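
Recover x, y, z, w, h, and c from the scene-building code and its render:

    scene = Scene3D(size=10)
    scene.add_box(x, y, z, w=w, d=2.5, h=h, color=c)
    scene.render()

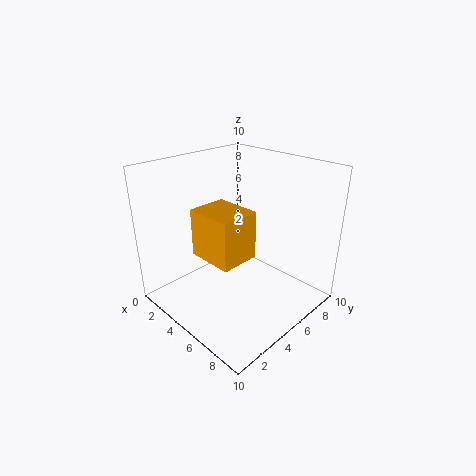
x = 4.5; y = 1.5; z = 5; w = 3; h = 3; c = 'orange'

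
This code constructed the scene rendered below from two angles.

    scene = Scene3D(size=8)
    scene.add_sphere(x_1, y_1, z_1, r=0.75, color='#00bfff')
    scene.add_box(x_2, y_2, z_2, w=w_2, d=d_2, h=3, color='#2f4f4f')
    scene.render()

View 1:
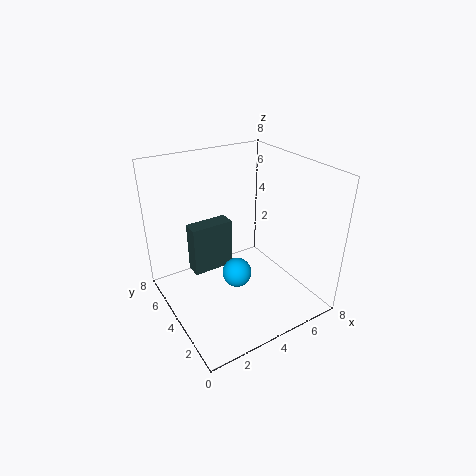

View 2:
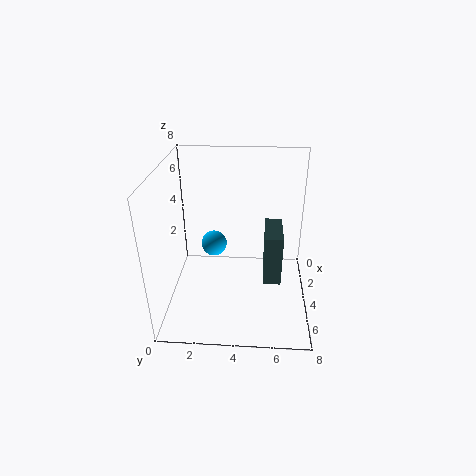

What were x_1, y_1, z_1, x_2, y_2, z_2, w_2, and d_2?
x_1 = 3, y_1 = 2.5, z_1 = 3, x_2 = 2, y_2 = 5.5, z_2 = 1.25, w_2 = 2.5, d_2 = 1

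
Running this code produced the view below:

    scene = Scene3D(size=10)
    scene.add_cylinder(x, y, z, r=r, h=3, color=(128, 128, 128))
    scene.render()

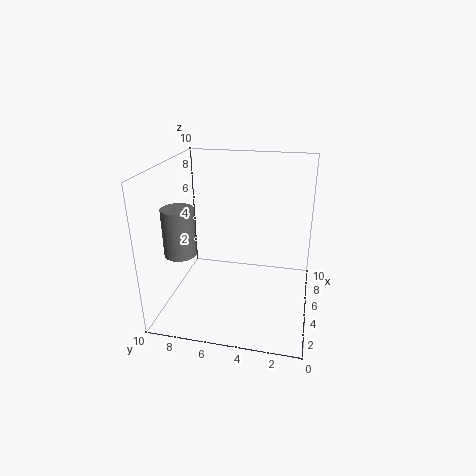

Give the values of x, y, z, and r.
x = 2, y = 8, z = 5, r = 1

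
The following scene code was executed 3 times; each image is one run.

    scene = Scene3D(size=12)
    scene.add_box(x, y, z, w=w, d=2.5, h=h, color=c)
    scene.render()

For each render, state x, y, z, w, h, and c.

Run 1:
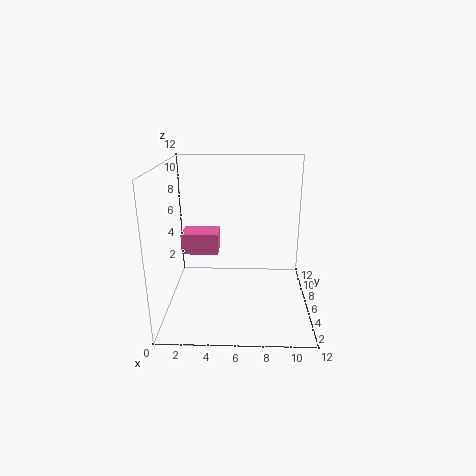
x = 0.5, y = 9, z = 3, w = 3.5, h = 2, c = 'hotpink'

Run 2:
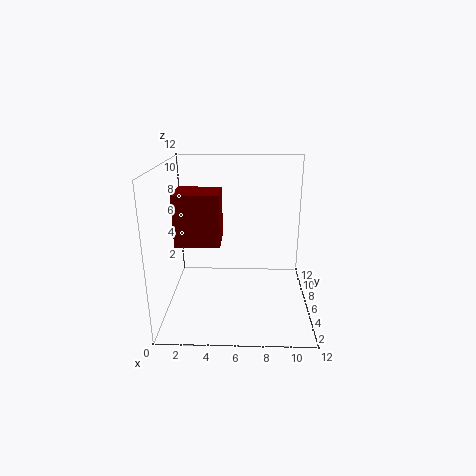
x = 2, y = 0.5, z = 7.5, w = 3, h = 3.5, c = 'maroon'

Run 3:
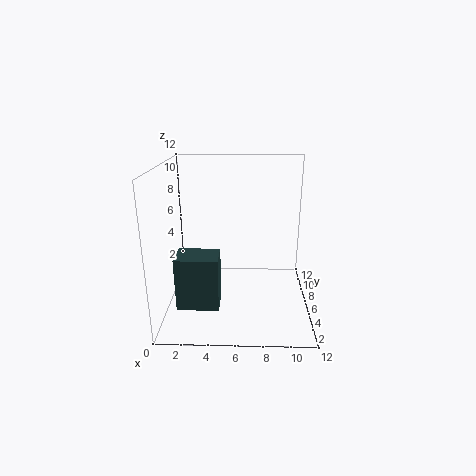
x = 1, y = 3.5, z = 0.5, w = 3.5, h = 4.5, c = 'darkslategray'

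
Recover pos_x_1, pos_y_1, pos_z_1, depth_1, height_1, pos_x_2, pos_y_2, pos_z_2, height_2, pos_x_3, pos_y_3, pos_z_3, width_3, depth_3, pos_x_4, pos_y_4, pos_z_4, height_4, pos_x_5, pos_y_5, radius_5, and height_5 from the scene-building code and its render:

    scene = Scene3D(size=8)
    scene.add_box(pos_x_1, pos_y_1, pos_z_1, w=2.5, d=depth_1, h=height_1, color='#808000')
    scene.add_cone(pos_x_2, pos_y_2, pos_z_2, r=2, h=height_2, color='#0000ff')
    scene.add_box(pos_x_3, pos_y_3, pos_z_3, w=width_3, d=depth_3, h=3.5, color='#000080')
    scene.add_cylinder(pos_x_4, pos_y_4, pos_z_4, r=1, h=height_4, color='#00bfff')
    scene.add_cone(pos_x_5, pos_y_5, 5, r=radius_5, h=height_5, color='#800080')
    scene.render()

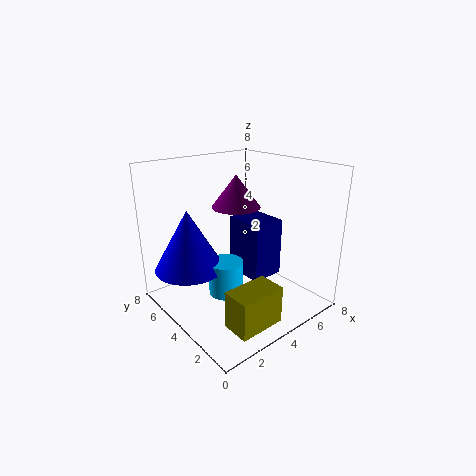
pos_x_1 = 1.5; pos_y_1 = 0.5; pos_z_1 = 0.5; depth_1 = 1.5; height_1 = 2; pos_x_2 = 2; pos_y_2 = 6; pos_z_2 = 2; height_2 = 3.5; pos_x_3 = 5; pos_y_3 = 3.5; pos_z_3 = 1; width_3 = 2; depth_3 = 2.5; pos_x_4 = 3.5; pos_y_4 = 4.5; pos_z_4 = 0.5; height_4 = 2; pos_x_5 = 5.5; pos_y_5 = 6; radius_5 = 1.5; height_5 = 2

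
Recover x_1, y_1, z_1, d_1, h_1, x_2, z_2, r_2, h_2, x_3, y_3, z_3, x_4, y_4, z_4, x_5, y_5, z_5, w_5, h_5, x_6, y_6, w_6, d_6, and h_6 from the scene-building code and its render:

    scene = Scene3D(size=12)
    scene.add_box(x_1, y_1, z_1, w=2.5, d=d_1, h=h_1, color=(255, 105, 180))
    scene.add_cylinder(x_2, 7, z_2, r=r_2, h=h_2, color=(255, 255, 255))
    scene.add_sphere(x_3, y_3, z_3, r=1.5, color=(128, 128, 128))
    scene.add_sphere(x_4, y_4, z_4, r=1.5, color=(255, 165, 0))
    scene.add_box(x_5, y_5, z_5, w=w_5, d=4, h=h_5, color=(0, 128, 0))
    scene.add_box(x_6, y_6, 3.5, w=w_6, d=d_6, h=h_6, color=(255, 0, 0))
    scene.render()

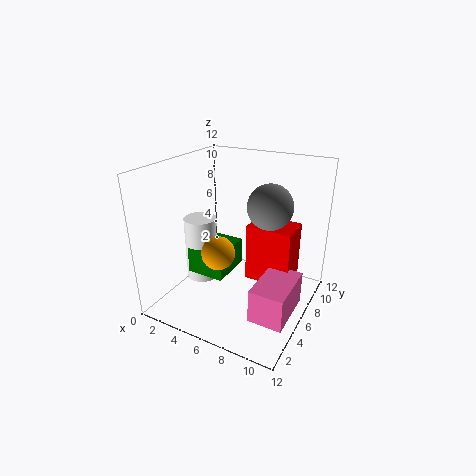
x_1 = 9.5, y_1 = 1, z_1 = 2.5, d_1 = 4, h_1 = 2.5, x_2 = 1.5, z_2 = 0.5, r_2 = 1.5, h_2 = 6, x_3 = 10, y_3 = 3, z_3 = 10.5, x_4 = 4, y_4 = 6, z_4 = 4, x_5 = 1, y_5 = 5.5, z_5 = 1.5, w_5 = 3.5, h_5 = 2.5, x_6 = 7.5, y_6 = 4.5, w_6 = 3.5, d_6 = 2.5, h_6 = 4.5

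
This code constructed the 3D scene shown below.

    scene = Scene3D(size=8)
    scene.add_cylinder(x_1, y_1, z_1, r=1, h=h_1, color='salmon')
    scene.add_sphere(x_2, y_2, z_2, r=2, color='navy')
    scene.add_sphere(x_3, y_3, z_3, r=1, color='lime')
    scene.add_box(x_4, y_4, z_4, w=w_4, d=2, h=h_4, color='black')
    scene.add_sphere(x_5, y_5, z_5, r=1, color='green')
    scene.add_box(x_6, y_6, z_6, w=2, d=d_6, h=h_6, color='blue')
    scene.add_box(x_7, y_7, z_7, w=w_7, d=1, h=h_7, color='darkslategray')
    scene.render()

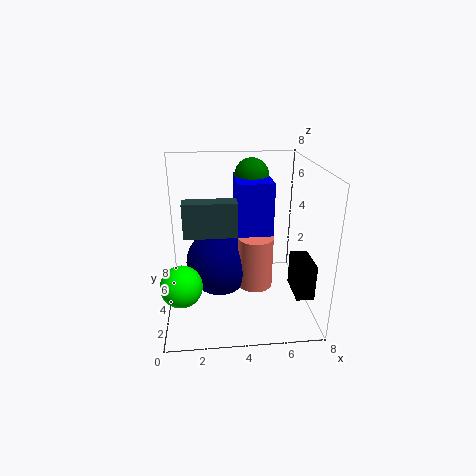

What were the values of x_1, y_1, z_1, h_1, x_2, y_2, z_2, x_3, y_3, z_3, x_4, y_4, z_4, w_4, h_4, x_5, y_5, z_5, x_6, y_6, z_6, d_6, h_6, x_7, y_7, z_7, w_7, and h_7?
x_1 = 5; y_1 = 4; z_1 = 1; h_1 = 3; x_2 = 3; y_2 = 5; z_2 = 2; x_3 = 1; y_3 = 1; z_3 = 3; x_4 = 7; y_4 = 2; z_4 = 1; w_4 = 1; h_4 = 2; x_5 = 5; y_5 = 6; z_5 = 7; x_6 = 4; y_6 = 4; z_6 = 4; d_6 = 3; h_6 = 3; x_7 = 1; y_7 = 4; z_7 = 4; w_7 = 3; h_7 = 2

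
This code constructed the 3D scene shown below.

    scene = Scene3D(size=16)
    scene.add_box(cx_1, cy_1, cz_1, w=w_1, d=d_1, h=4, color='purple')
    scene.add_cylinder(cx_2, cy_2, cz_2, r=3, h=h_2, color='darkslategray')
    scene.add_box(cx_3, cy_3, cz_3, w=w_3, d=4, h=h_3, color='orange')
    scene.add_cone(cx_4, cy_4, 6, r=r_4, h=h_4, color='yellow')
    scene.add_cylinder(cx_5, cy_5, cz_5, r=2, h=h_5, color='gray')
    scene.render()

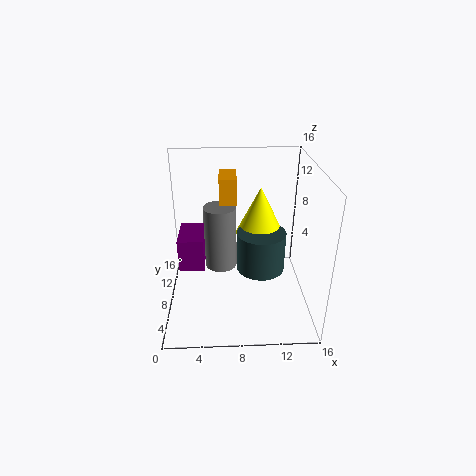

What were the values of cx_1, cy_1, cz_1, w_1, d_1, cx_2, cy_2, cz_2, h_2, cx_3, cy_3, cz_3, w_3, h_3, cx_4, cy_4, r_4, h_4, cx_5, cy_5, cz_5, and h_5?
cx_1 = 1
cy_1 = 9
cz_1 = 3
w_1 = 3
d_1 = 5
cx_2 = 11
cy_2 = 11
cz_2 = 2
h_2 = 5
cx_3 = 6
cy_3 = 10
cz_3 = 11
w_3 = 2
h_3 = 3
cx_4 = 11
cy_4 = 13
r_4 = 3
h_4 = 6
cx_5 = 6
cy_5 = 12
cz_5 = 2
h_5 = 8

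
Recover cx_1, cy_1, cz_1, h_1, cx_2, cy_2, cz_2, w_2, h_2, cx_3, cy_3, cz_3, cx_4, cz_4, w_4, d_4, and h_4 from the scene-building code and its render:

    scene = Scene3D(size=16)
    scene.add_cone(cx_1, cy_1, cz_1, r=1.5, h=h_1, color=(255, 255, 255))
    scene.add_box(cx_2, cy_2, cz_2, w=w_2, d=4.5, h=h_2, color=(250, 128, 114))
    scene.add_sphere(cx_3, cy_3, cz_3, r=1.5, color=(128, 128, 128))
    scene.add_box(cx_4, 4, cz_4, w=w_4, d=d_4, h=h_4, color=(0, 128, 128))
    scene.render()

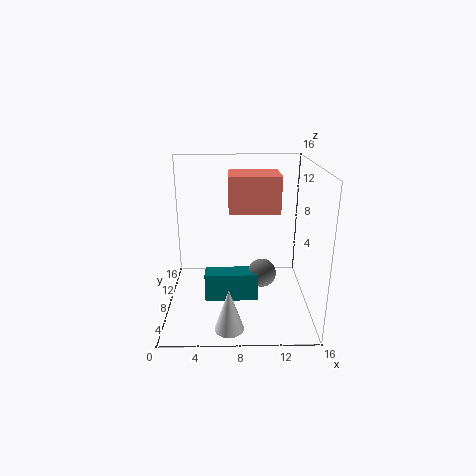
cx_1 = 7
cy_1 = 2
cz_1 = 0.5
h_1 = 4.5
cx_2 = 7
cy_2 = 7
cz_2 = 11
w_2 = 5.5
h_2 = 4
cx_3 = 10.5
cy_3 = 5.5
cz_3 = 5
cx_4 = 4.5
cz_4 = 2.5
w_4 = 5.5
d_4 = 2
h_4 = 3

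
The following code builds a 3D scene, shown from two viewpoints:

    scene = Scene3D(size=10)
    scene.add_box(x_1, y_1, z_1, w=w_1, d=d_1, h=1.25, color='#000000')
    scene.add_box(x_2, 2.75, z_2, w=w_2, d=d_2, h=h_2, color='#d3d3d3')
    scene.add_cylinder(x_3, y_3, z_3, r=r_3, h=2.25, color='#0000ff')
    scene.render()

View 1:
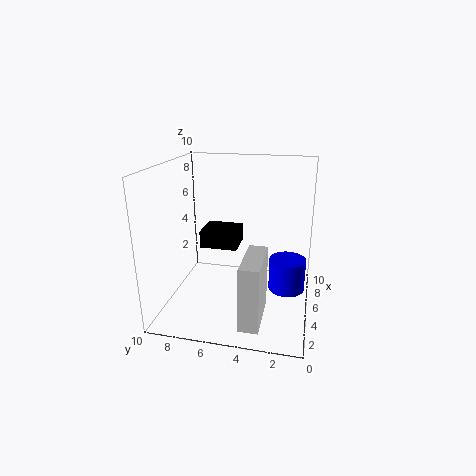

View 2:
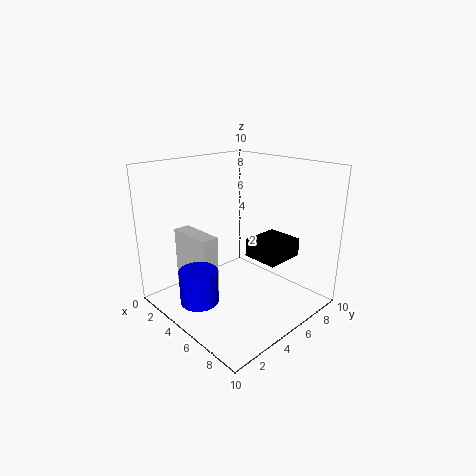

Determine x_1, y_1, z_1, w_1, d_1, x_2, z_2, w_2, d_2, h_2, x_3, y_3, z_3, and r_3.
x_1 = 5.5
y_1 = 5.25
z_1 = 3.75
w_1 = 2.5
d_1 = 2.75
x_2 = 0.5
z_2 = 0.75
w_2 = 3.5
d_2 = 1.25
h_2 = 4.25
x_3 = 5
y_3 = 1.5
z_3 = 1.5
r_3 = 1.25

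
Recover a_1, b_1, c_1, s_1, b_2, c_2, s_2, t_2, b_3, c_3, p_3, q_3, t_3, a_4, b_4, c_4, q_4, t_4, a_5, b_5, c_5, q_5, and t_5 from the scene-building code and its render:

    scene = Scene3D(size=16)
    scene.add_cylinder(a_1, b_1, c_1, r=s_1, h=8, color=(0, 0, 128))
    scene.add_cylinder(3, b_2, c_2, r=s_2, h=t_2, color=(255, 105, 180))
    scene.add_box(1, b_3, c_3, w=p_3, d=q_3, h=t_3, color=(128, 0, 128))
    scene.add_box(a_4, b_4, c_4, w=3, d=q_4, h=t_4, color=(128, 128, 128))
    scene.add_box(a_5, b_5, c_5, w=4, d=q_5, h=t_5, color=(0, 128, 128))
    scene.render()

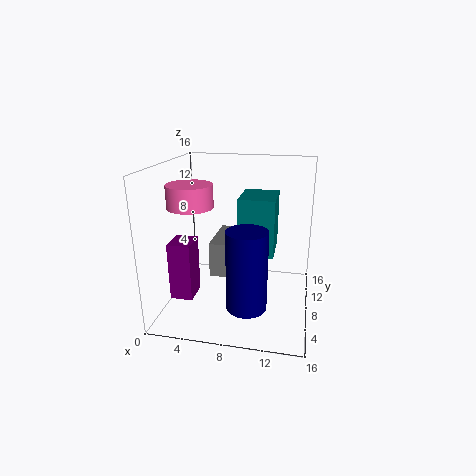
a_1 = 10; b_1 = 2.5; c_1 = 3; s_1 = 2; b_2 = 7; c_2 = 11.5; s_2 = 2.5; t_2 = 2.5; b_3 = 4.5; c_3 = 1.5; p_3 = 2.5; q_3 = 3; t_3 = 6.5; a_4 = 6; b_4 = 3.5; c_4 = 5.5; q_4 = 5.5; t_4 = 3.5; a_5 = 8; b_5 = 7.5; c_5 = 6; q_5 = 5; t_5 = 6.5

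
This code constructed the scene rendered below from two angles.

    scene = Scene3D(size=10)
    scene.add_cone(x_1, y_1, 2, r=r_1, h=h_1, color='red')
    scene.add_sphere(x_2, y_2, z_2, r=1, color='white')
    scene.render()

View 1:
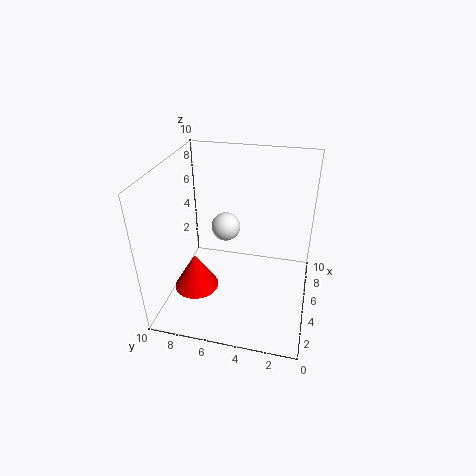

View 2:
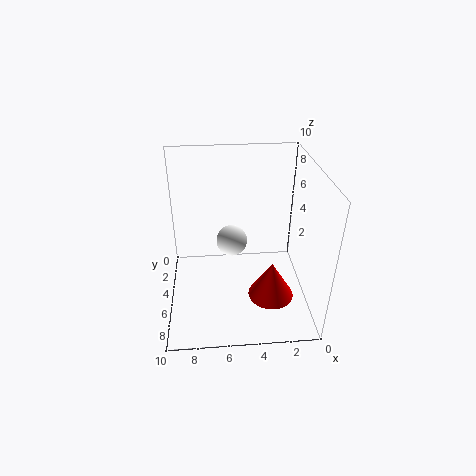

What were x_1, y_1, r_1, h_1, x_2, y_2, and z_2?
x_1 = 3
y_1 = 7.5
r_1 = 1.5
h_1 = 2.5
x_2 = 5.5
y_2 = 6
z_2 = 5.5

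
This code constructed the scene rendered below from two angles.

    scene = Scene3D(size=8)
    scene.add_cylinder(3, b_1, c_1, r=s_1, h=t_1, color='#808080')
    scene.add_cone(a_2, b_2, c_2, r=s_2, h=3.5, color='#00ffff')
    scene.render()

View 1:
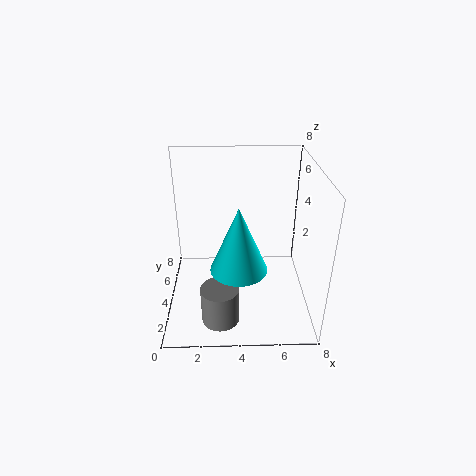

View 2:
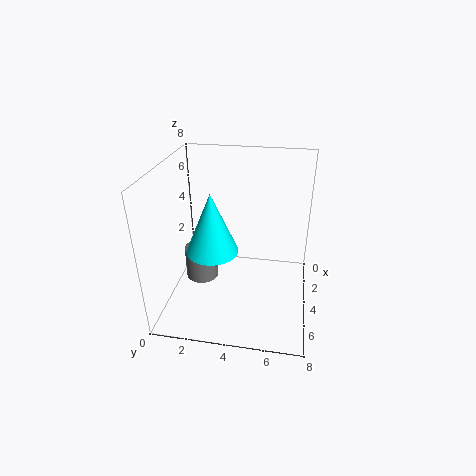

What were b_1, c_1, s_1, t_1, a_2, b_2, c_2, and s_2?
b_1 = 1.5; c_1 = 0.5; s_1 = 1; t_1 = 2; a_2 = 4; b_2 = 2.5; c_2 = 3; s_2 = 1.5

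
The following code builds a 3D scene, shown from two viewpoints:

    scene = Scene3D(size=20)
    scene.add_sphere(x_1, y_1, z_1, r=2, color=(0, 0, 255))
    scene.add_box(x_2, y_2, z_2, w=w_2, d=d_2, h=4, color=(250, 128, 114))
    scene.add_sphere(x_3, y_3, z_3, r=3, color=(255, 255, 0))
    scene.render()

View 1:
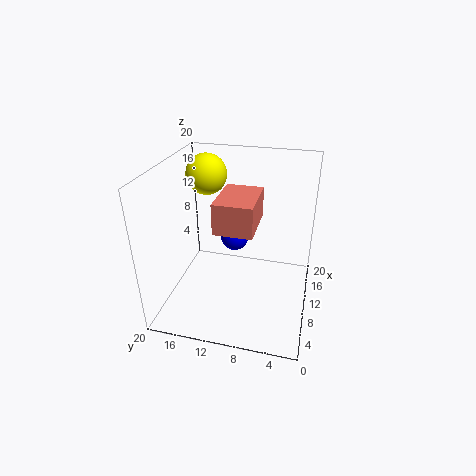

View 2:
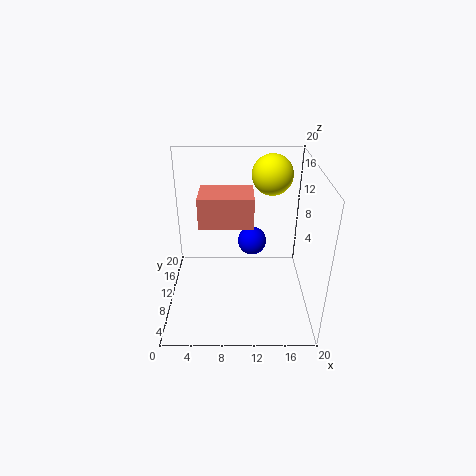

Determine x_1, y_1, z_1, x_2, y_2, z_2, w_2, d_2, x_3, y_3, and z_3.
x_1 = 12; y_1 = 11; z_1 = 9; x_2 = 5; y_2 = 7; z_2 = 13; w_2 = 7; d_2 = 5; x_3 = 15; y_3 = 16; z_3 = 17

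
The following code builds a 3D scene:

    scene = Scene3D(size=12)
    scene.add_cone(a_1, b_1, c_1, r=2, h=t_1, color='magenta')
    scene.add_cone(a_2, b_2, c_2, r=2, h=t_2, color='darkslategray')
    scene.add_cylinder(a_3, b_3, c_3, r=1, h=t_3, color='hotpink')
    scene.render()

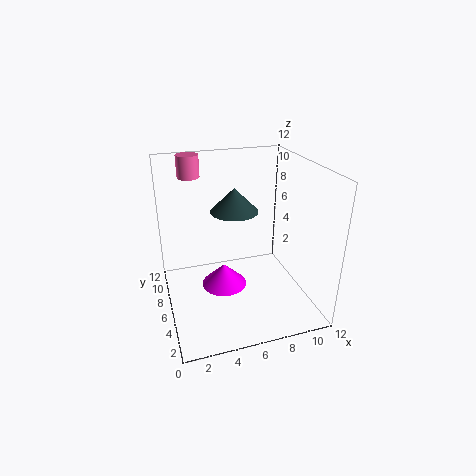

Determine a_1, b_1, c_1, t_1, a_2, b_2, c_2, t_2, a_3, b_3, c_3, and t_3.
a_1 = 5, b_1 = 7, c_1 = 1, t_1 = 2, a_2 = 6, b_2 = 7, c_2 = 8, t_2 = 2, a_3 = 3, b_3 = 11, c_3 = 10, t_3 = 2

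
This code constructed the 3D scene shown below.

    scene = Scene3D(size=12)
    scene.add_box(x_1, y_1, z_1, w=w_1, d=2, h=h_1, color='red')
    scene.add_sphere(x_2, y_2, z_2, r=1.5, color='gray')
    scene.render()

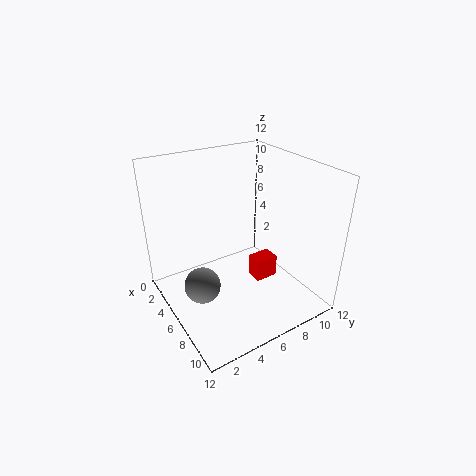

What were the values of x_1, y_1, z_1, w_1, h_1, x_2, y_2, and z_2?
x_1 = 5.5; y_1 = 7.5; z_1 = 1.5; w_1 = 1.5; h_1 = 2; x_2 = 6; y_2 = 2.5; z_2 = 2.5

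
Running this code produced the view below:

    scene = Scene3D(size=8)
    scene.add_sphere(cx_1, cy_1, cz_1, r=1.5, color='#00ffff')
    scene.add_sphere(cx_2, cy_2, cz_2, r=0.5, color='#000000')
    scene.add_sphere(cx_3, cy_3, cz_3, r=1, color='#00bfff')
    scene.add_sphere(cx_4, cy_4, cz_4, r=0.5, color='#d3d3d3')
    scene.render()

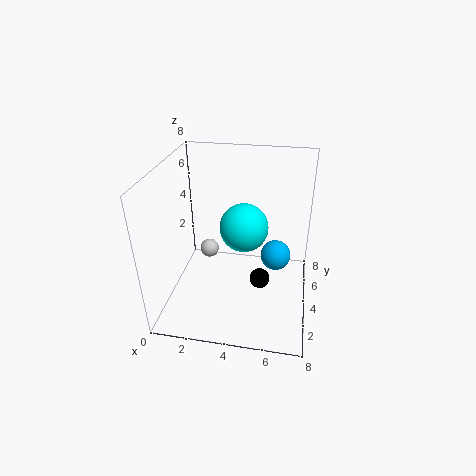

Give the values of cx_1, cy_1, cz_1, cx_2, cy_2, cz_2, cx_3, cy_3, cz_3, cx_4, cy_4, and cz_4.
cx_1 = 4, cy_1 = 6, cz_1 = 3.5, cx_2 = 5.5, cy_2 = 2, cz_2 = 3, cx_3 = 6, cy_3 = 7, cz_3 = 1, cx_4 = 2.5, cy_4 = 3.5, cz_4 = 3.5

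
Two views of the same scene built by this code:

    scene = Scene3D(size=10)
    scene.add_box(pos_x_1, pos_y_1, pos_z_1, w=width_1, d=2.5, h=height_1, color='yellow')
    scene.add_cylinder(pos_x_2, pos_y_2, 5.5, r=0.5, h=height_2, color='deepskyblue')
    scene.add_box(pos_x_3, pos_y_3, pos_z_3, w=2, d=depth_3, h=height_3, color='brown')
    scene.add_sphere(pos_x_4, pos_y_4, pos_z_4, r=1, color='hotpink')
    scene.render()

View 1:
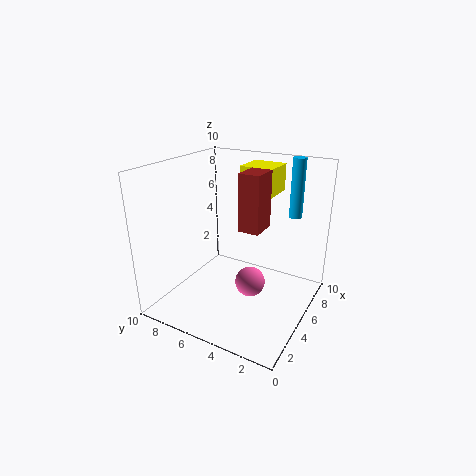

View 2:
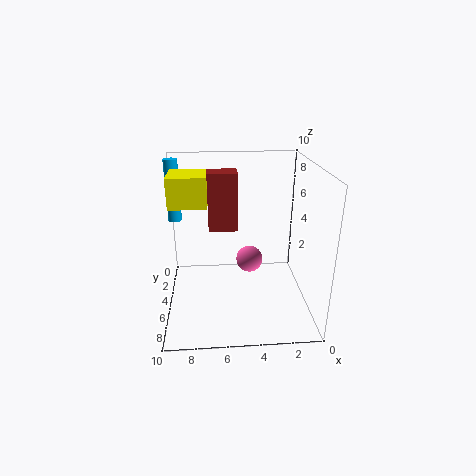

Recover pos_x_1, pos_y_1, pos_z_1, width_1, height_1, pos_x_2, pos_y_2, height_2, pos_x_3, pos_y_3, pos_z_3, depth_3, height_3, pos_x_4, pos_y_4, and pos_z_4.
pos_x_1 = 7, pos_y_1 = 3.5, pos_z_1 = 7.5, width_1 = 2.5, height_1 = 2, pos_x_2 = 9.5, pos_y_2 = 2.5, height_2 = 4.5, pos_x_3 = 5, pos_y_3 = 3.5, pos_z_3 = 5.5, depth_3 = 1.5, height_3 = 4, pos_x_4 = 4, pos_y_4 = 3.5, pos_z_4 = 2.5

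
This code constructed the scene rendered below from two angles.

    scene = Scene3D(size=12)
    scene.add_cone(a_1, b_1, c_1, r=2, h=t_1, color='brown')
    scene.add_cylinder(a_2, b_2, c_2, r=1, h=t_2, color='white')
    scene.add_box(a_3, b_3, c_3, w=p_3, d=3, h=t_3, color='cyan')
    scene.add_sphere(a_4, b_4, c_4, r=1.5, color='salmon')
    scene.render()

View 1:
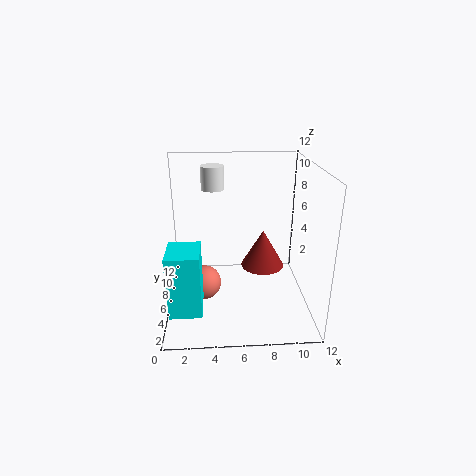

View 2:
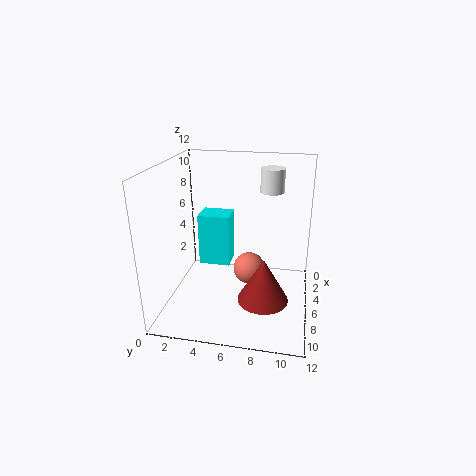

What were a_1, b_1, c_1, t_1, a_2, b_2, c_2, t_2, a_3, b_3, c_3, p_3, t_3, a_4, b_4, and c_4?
a_1 = 8.5, b_1 = 8.5, c_1 = 2, t_1 = 3.5, a_2 = 4, b_2 = 8.5, c_2 = 9.5, t_2 = 2, a_3 = 0.5, b_3 = 1.5, c_3 = 1.5, p_3 = 2.5, t_3 = 5, a_4 = 3, b_4 = 6.5, c_4 = 1.5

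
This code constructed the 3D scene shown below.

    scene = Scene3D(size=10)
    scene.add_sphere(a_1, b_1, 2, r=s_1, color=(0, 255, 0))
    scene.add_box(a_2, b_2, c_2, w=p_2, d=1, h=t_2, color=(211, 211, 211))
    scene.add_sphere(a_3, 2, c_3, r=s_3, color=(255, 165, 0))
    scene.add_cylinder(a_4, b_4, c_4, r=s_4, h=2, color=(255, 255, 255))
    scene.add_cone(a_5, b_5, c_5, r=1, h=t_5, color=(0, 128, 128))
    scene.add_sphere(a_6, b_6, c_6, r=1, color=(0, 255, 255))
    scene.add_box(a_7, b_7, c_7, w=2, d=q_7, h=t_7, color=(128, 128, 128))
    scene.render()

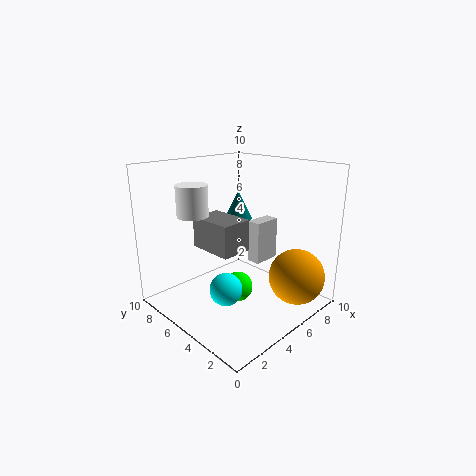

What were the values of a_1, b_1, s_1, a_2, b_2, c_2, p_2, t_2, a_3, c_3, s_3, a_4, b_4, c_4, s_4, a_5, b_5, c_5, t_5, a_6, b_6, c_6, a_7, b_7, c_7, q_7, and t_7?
a_1 = 4, b_1 = 4, s_1 = 1, a_2 = 6, b_2 = 4, c_2 = 3, p_2 = 2, t_2 = 3, a_3 = 8, c_3 = 2, s_3 = 2, a_4 = 2, b_4 = 6, c_4 = 7, s_4 = 1, a_5 = 6, b_5 = 6, c_5 = 6, t_5 = 2, a_6 = 2, b_6 = 3, c_6 = 3, a_7 = 2, b_7 = 3, c_7 = 5, q_7 = 3, t_7 = 2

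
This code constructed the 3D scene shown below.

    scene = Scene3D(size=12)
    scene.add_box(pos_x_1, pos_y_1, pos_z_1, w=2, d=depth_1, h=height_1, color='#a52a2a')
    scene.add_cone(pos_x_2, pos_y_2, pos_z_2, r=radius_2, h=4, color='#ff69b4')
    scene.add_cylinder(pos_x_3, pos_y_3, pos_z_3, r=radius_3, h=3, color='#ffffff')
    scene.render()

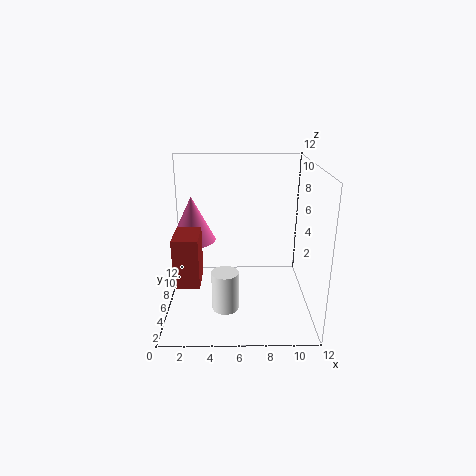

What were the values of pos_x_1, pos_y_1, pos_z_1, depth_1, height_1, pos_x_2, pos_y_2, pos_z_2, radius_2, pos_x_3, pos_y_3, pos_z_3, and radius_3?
pos_x_1 = 1, pos_y_1 = 3, pos_z_1 = 3, depth_1 = 3, height_1 = 4, pos_x_2 = 2, pos_y_2 = 8, pos_z_2 = 5, radius_2 = 2, pos_x_3 = 5, pos_y_3 = 2, pos_z_3 = 2, radius_3 = 1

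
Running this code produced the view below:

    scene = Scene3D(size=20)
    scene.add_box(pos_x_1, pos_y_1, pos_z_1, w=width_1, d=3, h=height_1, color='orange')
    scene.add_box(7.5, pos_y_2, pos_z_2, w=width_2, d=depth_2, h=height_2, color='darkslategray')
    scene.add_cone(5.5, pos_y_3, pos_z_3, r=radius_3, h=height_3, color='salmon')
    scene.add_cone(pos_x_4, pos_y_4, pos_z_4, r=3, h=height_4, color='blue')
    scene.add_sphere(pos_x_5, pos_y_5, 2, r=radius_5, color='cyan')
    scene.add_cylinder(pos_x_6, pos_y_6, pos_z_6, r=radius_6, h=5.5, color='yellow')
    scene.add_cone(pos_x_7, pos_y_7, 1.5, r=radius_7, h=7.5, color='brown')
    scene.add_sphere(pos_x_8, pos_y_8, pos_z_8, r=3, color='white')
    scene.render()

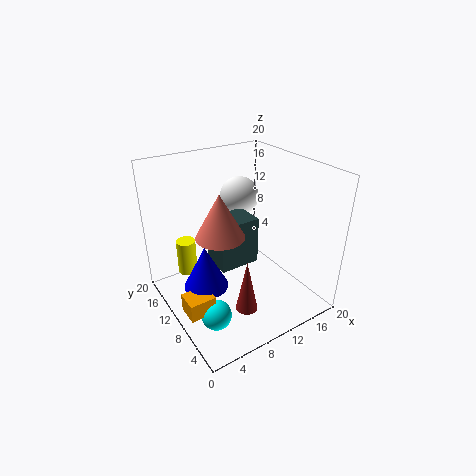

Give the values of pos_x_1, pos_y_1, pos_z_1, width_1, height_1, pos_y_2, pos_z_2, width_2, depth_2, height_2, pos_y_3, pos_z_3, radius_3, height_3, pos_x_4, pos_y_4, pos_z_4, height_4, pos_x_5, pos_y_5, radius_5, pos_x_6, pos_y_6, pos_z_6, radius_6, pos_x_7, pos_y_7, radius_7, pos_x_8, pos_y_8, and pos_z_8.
pos_x_1 = 0.5
pos_y_1 = 6
pos_z_1 = 2.5
width_1 = 3.5
height_1 = 2.5
pos_y_2 = 10
pos_z_2 = 5
width_2 = 6
depth_2 = 4.5
height_2 = 7
pos_y_3 = 7
pos_z_3 = 13
radius_3 = 3
height_3 = 5.5
pos_x_4 = 4.5
pos_y_4 = 9.5
pos_z_4 = 4.5
height_4 = 6
pos_x_5 = 4
pos_y_5 = 6
radius_5 = 2
pos_x_6 = 5.5
pos_y_6 = 18
pos_z_6 = 1.5
radius_6 = 1.5
pos_x_7 = 8.5
pos_y_7 = 5.5
radius_7 = 1.5
pos_x_8 = 14.5
pos_y_8 = 16.5
pos_z_8 = 13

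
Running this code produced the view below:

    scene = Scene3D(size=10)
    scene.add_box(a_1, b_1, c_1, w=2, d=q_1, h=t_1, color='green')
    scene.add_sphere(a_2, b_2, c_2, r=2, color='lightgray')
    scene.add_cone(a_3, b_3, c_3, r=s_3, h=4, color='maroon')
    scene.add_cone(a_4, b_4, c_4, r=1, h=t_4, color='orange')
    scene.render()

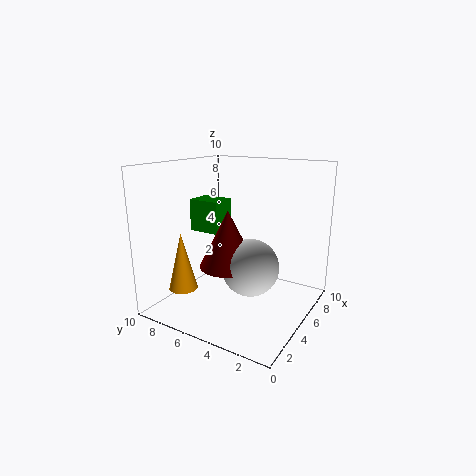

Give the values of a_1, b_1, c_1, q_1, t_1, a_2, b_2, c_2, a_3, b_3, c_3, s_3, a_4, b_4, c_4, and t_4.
a_1 = 6
b_1 = 7.5
c_1 = 4.5
q_1 = 2.5
t_1 = 2.5
a_2 = 5
b_2 = 4
c_2 = 3
a_3 = 4.5
b_3 = 5.5
c_3 = 3
s_3 = 2
a_4 = 2.5
b_4 = 8
c_4 = 1.5
t_4 = 4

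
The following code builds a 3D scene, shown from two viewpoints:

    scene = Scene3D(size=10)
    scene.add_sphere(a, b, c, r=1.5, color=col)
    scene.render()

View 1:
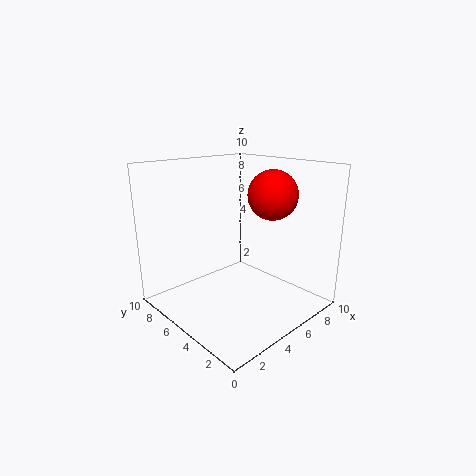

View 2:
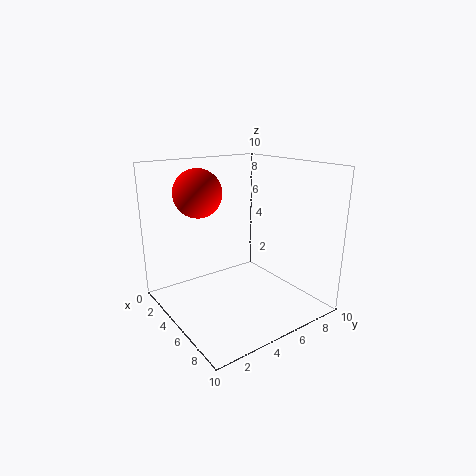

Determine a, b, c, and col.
a = 5; b = 2; c = 8.5; col = 'red'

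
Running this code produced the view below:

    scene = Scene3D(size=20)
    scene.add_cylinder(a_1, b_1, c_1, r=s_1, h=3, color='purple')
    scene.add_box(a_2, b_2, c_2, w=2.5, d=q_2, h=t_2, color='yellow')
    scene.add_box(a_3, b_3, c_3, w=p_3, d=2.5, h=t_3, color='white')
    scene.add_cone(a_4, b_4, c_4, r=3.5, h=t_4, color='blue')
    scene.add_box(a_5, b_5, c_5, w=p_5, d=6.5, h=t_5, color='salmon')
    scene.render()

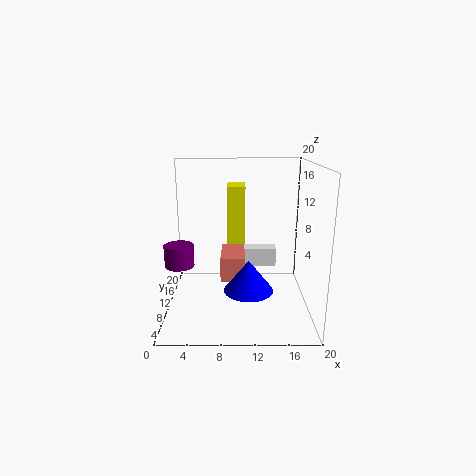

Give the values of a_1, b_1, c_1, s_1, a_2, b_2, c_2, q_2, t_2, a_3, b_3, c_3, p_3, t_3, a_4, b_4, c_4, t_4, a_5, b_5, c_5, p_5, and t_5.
a_1 = 2; b_1 = 8.5; c_1 = 6.5; s_1 = 2; a_2 = 8.5; b_2 = 10.5; c_2 = 9; q_2 = 4; t_2 = 8; a_3 = 10; b_3 = 15; c_3 = 3.5; p_3 = 6; t_3 = 3; a_4 = 11.5; b_4 = 9; c_4 = 2.5; t_4 = 4.5; a_5 = 7.5; b_5 = 9.5; c_5 = 3.5; p_5 = 3.5; t_5 = 3.5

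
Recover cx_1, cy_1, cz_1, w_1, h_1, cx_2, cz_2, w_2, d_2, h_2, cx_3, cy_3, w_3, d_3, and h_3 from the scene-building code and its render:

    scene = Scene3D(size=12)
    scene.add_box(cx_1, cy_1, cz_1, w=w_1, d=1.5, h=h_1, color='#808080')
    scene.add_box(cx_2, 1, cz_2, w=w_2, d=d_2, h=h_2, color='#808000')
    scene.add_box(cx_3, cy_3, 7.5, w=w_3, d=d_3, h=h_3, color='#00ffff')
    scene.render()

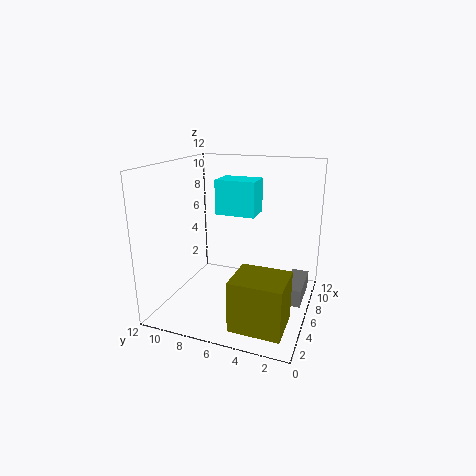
cx_1 = 6, cy_1 = 0.5, cz_1 = 0.5, w_1 = 4, h_1 = 1.5, cx_2 = 1, cz_2 = 0.5, w_2 = 3.5, d_2 = 4, h_2 = 4, cx_3 = 7, cy_3 = 5, w_3 = 2.5, d_3 = 3.5, h_3 = 3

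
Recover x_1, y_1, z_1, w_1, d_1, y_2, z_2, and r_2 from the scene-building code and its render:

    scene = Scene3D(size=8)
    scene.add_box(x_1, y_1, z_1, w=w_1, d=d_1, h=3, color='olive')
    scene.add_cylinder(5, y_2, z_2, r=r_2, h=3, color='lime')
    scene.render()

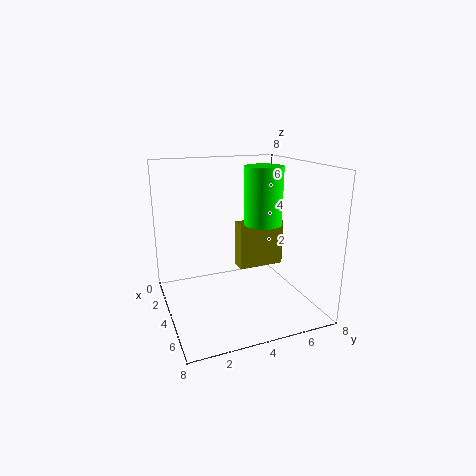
x_1 = 1, y_1 = 5, z_1 = 1, w_1 = 1, d_1 = 3, y_2 = 5, z_2 = 5, r_2 = 1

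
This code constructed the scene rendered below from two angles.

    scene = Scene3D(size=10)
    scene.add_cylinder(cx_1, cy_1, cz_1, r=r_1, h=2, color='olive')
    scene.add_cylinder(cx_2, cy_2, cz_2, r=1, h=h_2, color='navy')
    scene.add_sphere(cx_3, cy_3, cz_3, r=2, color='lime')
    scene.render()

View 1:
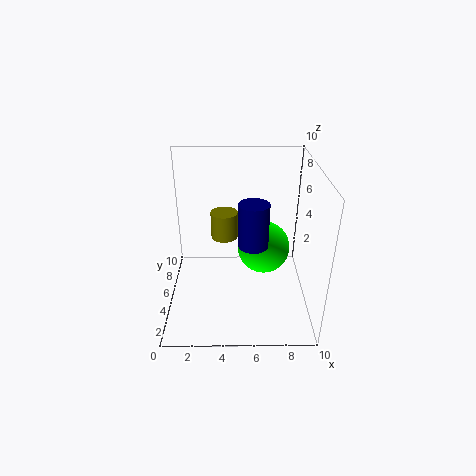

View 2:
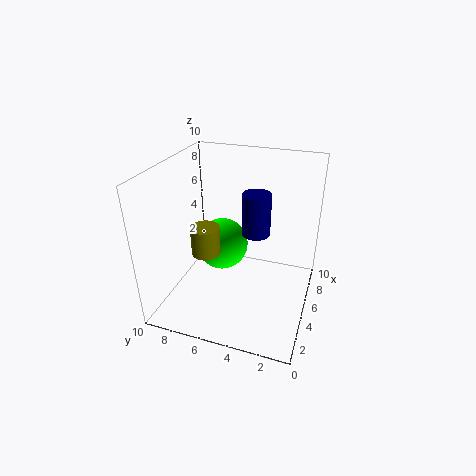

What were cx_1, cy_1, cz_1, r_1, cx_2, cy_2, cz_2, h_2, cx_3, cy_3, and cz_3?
cx_1 = 4; cy_1 = 7; cz_1 = 4; r_1 = 1; cx_2 = 6; cy_2 = 4; cz_2 = 5; h_2 = 3; cx_3 = 7; cy_3 = 7; cz_3 = 3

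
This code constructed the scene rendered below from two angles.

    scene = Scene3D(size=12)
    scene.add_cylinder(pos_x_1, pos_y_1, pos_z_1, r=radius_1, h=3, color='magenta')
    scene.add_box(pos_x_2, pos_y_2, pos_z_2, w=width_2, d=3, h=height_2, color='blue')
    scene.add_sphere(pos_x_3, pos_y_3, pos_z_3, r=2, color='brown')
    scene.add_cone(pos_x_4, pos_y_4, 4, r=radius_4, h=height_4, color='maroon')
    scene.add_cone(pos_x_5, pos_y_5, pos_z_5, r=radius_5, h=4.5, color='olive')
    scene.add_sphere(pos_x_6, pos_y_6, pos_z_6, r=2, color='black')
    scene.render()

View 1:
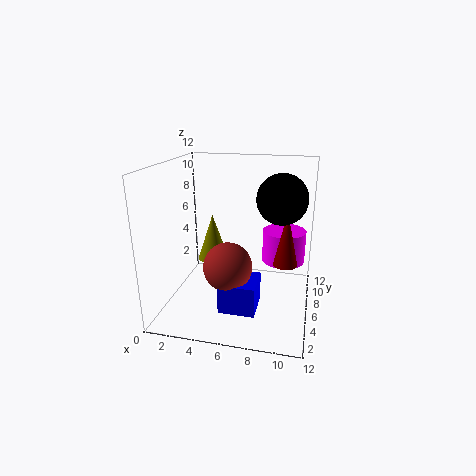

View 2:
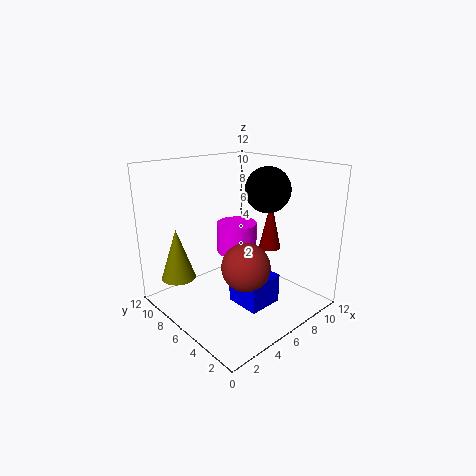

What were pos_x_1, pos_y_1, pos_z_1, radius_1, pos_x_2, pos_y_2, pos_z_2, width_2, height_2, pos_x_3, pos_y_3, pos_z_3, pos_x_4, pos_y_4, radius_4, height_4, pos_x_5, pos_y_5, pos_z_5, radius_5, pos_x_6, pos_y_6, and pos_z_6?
pos_x_1 = 9.5
pos_y_1 = 10
pos_z_1 = 2.5
radius_1 = 2
pos_x_2 = 5
pos_y_2 = 3
pos_z_2 = 0.5
width_2 = 3
height_2 = 2.5
pos_x_3 = 5.5
pos_y_3 = 4.5
pos_z_3 = 4
pos_x_4 = 10
pos_y_4 = 6
radius_4 = 1
height_4 = 4.5
pos_x_5 = 2.5
pos_y_5 = 10
pos_z_5 = 2
radius_5 = 1.5
pos_x_6 = 9.5
pos_y_6 = 6
pos_z_6 = 9.5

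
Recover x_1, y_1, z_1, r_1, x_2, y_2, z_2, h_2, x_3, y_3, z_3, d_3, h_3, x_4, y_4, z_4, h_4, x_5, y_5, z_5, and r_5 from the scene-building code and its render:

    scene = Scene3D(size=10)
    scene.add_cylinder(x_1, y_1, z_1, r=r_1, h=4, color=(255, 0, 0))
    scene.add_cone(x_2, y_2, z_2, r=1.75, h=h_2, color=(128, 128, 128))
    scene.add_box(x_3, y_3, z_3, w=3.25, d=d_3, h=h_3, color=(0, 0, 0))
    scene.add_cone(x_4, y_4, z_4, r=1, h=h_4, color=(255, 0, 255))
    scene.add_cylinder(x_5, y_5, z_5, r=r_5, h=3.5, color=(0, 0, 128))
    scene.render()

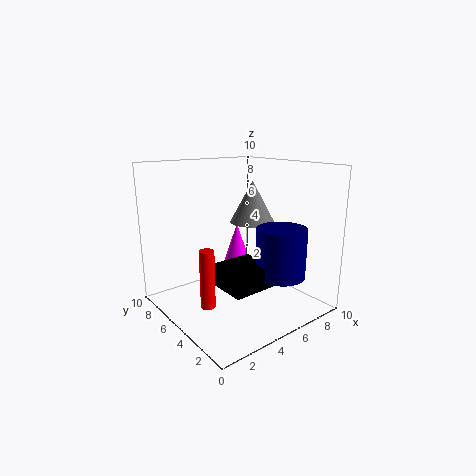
x_1 = 2.25, y_1 = 4.75, z_1 = 0.75, r_1 = 0.5, x_2 = 8, y_2 = 7, z_2 = 5.25, h_2 = 3.25, x_3 = 3.25, y_3 = 2.75, z_3 = 1.75, d_3 = 3, h_3 = 1.5, x_4 = 7.25, y_4 = 8, z_4 = 2, h_4 = 3, x_5 = 7.25, y_5 = 3, z_5 = 2.25, r_5 = 1.75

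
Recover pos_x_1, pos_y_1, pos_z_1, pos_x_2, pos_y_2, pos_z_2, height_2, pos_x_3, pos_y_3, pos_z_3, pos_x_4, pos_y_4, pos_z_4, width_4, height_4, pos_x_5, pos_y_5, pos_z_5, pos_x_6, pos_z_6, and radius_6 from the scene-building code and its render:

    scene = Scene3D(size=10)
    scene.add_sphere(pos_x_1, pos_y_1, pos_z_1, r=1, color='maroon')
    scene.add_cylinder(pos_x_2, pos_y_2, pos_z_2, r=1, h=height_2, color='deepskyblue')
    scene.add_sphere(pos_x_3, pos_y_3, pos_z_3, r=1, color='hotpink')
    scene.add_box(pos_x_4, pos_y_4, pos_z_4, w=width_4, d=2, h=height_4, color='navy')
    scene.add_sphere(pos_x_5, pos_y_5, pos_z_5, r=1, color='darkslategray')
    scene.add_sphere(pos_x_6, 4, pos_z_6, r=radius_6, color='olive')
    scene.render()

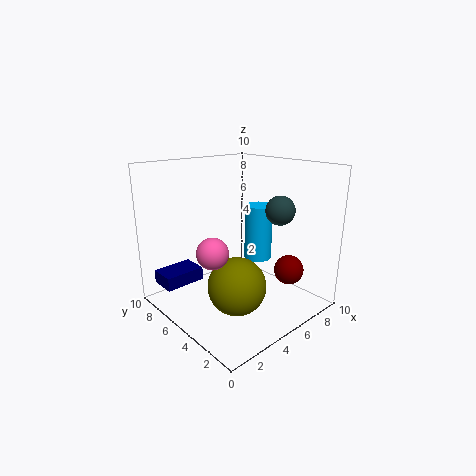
pos_x_1 = 7; pos_y_1 = 2; pos_z_1 = 3; pos_x_2 = 7; pos_y_2 = 5; pos_z_2 = 3; height_2 = 4; pos_x_3 = 2; pos_y_3 = 4; pos_z_3 = 5; pos_x_4 = 1; pos_y_4 = 8; pos_z_4 = 1; width_4 = 3; height_4 = 1; pos_x_5 = 7; pos_y_5 = 3; pos_z_5 = 7; pos_x_6 = 4; pos_z_6 = 2; radius_6 = 2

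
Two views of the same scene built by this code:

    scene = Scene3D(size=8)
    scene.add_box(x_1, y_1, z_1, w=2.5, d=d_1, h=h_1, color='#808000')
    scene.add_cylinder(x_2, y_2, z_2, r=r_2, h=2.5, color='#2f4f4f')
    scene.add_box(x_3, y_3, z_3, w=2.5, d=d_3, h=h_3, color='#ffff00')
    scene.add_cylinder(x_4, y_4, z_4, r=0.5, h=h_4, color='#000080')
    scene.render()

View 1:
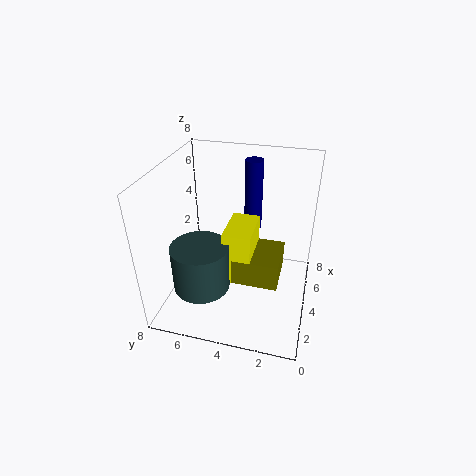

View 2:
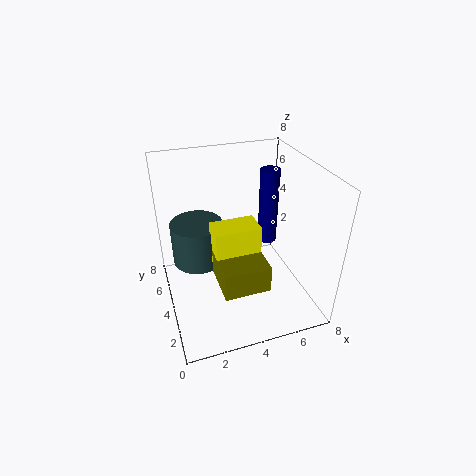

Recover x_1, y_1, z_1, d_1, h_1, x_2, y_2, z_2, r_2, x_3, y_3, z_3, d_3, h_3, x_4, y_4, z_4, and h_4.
x_1 = 2.5; y_1 = 1.5; z_1 = 2; d_1 = 2.5; h_1 = 1.5; x_2 = 2; y_2 = 5.5; z_2 = 2; r_2 = 1.5; x_3 = 2.5; y_3 = 3; z_3 = 2; d_3 = 1.5; h_3 = 3; x_4 = 5.5; y_4 = 3.5; z_4 = 4; h_4 = 4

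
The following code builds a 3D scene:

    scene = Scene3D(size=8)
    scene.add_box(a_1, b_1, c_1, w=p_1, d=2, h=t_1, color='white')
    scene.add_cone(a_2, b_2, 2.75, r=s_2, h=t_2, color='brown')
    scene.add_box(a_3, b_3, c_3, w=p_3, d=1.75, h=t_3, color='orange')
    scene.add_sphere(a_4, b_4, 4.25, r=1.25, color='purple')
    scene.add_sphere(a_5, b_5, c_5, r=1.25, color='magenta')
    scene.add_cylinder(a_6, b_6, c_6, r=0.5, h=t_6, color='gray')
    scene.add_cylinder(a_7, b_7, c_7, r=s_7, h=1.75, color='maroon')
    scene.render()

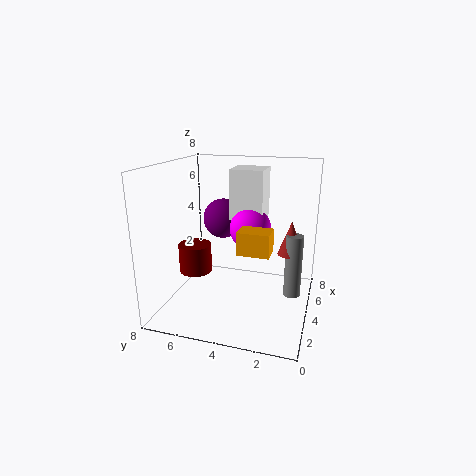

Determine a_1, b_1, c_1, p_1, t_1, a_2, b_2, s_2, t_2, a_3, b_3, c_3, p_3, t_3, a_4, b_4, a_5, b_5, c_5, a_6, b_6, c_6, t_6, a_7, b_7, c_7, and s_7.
a_1 = 5.5; b_1 = 3; c_1 = 4.5; p_1 = 2; t_1 = 3; a_2 = 5.5; b_2 = 1.25; s_2 = 0.75; t_2 = 2; a_3 = 2.75; b_3 = 2; c_3 = 3.5; p_3 = 1.25; t_3 = 1.25; a_4 = 6.5; b_4 = 5.75; a_5 = 5.75; b_5 = 3.75; c_5 = 4; a_6 = 5.25; b_6 = 1; c_6 = 0.25; t_6 = 3.75; a_7 = 4.75; b_7 = 7; c_7 = 1.25; s_7 = 1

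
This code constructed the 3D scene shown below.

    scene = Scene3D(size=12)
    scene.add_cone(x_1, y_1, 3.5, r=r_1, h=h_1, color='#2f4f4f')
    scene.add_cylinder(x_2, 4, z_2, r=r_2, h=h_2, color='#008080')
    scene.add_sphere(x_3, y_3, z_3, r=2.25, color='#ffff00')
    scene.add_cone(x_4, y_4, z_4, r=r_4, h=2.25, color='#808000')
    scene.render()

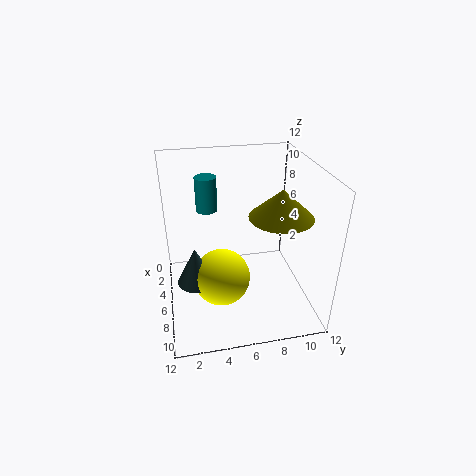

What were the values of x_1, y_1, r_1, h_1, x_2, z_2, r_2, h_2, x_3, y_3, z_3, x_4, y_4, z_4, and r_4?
x_1 = 7.75
y_1 = 2.25
r_1 = 1.5
h_1 = 3
x_2 = 1.25
z_2 = 6.5
r_2 = 1
h_2 = 3.25
x_3 = 8
y_3 = 4.25
z_3 = 3.75
x_4 = 7.75
y_4 = 9
z_4 = 8.5
r_4 = 2.5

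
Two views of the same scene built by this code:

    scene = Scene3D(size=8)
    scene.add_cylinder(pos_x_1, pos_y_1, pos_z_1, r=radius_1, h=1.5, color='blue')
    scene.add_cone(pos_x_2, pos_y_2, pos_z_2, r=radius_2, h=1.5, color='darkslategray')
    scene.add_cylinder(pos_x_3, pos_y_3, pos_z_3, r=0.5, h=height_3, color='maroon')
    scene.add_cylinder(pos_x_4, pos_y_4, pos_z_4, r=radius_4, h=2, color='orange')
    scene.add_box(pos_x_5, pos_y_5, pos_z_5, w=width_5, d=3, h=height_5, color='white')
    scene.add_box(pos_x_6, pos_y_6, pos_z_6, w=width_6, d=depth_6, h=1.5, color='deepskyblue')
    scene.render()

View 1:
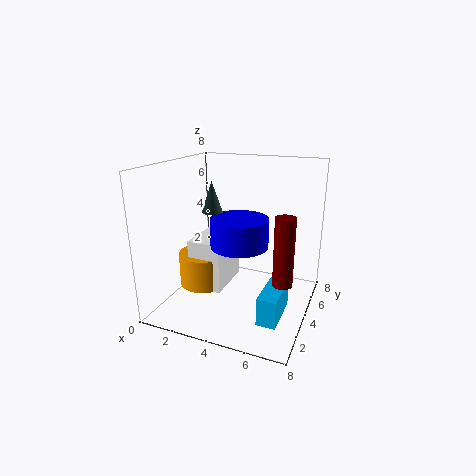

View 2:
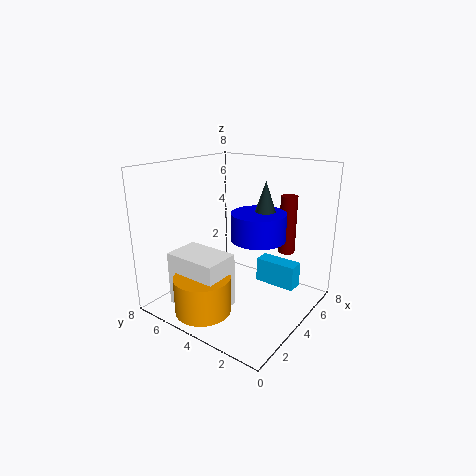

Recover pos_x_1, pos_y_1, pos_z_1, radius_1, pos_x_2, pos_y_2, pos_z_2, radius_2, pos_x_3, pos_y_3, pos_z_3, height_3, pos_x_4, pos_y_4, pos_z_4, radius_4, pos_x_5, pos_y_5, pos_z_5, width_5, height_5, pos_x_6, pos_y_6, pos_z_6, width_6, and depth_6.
pos_x_1 = 4.5; pos_y_1 = 3; pos_z_1 = 4; radius_1 = 1.5; pos_x_2 = 3.5; pos_y_2 = 2; pos_z_2 = 6; radius_2 = 0.5; pos_x_3 = 7; pos_y_3 = 2.5; pos_z_3 = 2.5; height_3 = 3.5; pos_x_4 = 1.5; pos_y_4 = 4.5; pos_z_4 = 0.5; radius_4 = 1.5; pos_x_5 = 1; pos_y_5 = 3.5; pos_z_5 = 0.5; width_5 = 2; height_5 = 3; pos_x_6 = 6; pos_y_6 = 1.5; pos_z_6 = 0.5; width_6 = 1; depth_6 = 2.5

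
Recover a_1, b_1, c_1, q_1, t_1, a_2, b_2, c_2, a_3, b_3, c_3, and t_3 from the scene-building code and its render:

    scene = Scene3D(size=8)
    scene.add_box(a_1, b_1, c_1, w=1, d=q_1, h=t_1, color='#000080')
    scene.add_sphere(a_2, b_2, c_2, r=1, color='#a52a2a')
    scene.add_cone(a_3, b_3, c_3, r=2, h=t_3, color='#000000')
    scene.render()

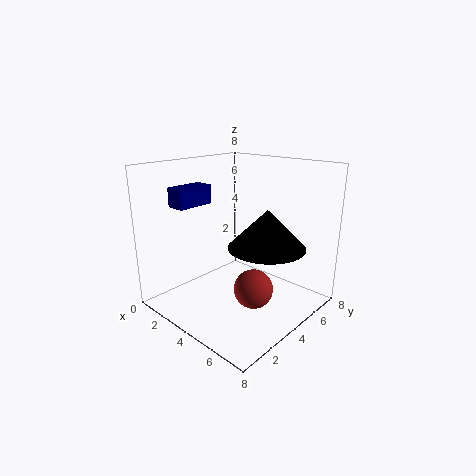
a_1 = 2, b_1 = 1, c_1 = 6, q_1 = 2, t_1 = 1, a_2 = 6, b_2 = 3, c_2 = 2, a_3 = 6, b_3 = 4, c_3 = 4, t_3 = 2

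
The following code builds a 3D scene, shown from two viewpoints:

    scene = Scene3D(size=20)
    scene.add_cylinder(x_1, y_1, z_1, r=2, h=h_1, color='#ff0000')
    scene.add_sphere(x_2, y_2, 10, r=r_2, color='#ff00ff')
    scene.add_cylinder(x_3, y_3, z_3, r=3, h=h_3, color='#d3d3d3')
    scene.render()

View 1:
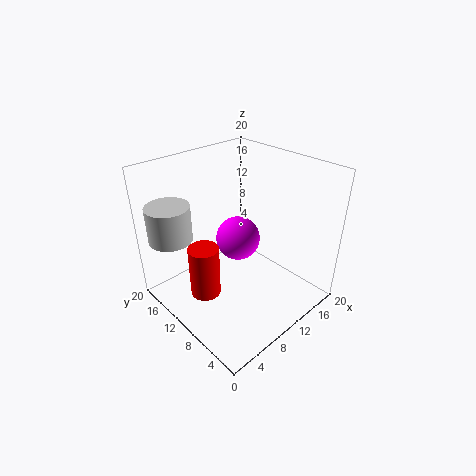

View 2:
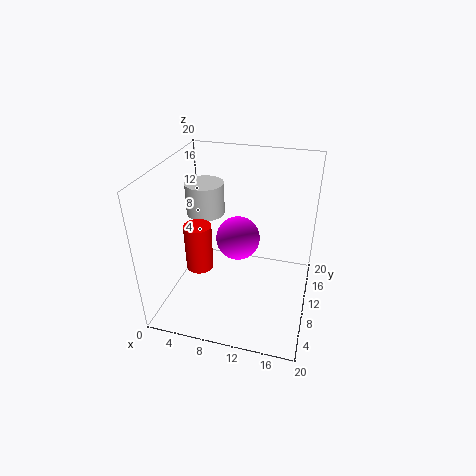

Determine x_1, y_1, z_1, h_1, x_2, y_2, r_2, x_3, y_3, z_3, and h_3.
x_1 = 4
y_1 = 10
z_1 = 4
h_1 = 7
x_2 = 10
y_2 = 10
r_2 = 3
x_3 = 3
y_3 = 16
z_3 = 10
h_3 = 5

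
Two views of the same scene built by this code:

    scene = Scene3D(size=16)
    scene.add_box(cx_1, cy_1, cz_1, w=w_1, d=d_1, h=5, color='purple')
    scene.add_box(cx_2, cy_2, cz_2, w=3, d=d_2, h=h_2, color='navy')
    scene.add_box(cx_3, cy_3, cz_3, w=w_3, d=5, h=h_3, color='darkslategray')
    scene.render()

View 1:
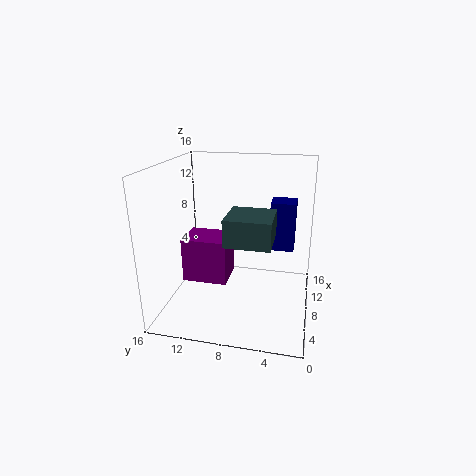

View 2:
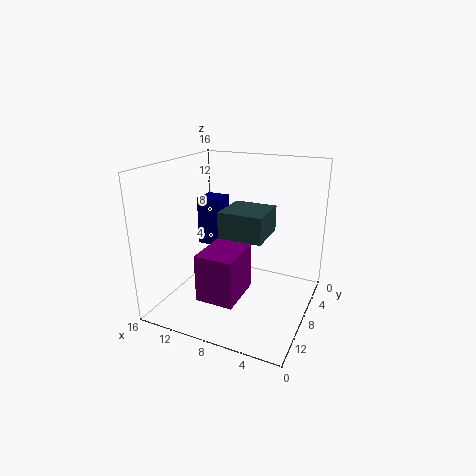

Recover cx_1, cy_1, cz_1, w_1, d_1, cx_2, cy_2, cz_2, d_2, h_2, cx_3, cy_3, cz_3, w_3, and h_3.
cx_1 = 6, cy_1 = 9, cz_1 = 3, w_1 = 4, d_1 = 5, cx_2 = 12, cy_2 = 2, cz_2 = 5, d_2 = 3, h_2 = 6, cx_3 = 5, cy_3 = 4, cz_3 = 8, w_3 = 5, h_3 = 3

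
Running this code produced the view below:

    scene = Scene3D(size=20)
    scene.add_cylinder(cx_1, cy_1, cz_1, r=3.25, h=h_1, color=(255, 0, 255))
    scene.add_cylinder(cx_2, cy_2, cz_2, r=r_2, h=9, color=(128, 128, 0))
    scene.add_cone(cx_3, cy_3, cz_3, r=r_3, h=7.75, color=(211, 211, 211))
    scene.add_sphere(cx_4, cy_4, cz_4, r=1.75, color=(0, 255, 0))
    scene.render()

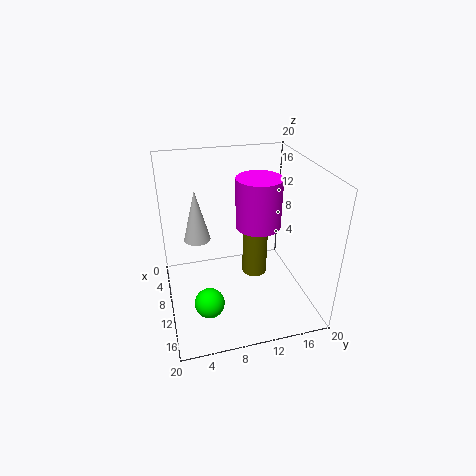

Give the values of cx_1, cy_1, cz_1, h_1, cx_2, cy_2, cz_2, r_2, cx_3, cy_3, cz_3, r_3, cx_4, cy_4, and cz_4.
cx_1 = 8.25
cy_1 = 13.5
cz_1 = 10.5
h_1 = 7.25
cx_2 = 5
cy_2 = 14.25
cz_2 = 0.25
r_2 = 2
cx_3 = 5
cy_3 = 5
cz_3 = 7.75
r_3 = 2
cx_4 = 18.25
cy_4 = 4.25
cz_4 = 6.75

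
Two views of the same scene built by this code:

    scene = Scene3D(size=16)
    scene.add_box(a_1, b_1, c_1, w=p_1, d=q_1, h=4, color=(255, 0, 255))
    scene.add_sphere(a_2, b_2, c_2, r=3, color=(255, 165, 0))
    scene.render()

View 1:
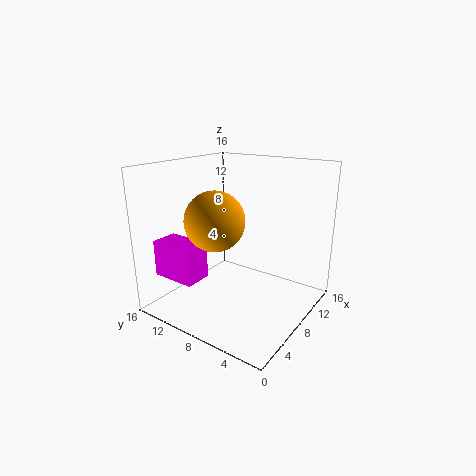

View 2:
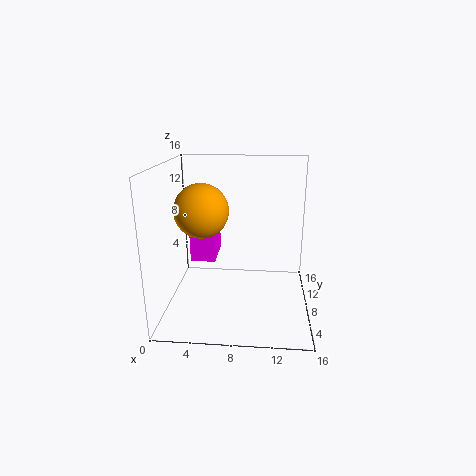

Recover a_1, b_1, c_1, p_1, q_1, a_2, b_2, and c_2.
a_1 = 2; b_1 = 10; c_1 = 4; p_1 = 3; q_1 = 5; a_2 = 4; b_2 = 8; c_2 = 11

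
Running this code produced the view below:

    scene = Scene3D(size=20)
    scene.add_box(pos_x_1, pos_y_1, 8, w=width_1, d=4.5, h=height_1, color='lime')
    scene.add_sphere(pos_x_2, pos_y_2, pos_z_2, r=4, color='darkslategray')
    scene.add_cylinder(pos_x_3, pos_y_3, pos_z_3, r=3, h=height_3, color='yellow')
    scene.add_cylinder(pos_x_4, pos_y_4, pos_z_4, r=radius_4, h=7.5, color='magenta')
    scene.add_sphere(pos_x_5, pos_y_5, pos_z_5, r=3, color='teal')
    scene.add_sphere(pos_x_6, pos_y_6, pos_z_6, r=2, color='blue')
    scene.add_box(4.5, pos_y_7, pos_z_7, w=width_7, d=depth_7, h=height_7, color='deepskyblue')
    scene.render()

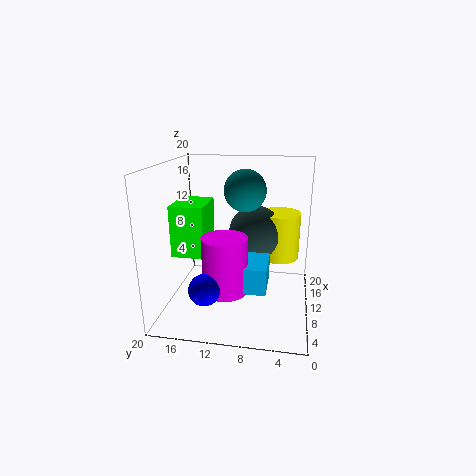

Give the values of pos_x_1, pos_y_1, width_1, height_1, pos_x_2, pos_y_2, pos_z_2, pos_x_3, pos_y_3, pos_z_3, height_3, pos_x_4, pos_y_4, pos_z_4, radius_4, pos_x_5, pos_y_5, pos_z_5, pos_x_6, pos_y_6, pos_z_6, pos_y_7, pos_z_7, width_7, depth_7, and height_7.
pos_x_1 = 6.5, pos_y_1 = 14, width_1 = 6, height_1 = 7, pos_x_2 = 14, pos_y_2 = 8, pos_z_2 = 9.5, pos_x_3 = 15, pos_y_3 = 4.5, pos_z_3 = 5.5, height_3 = 7, pos_x_4 = 6, pos_y_4 = 11, pos_z_4 = 4, radius_4 = 3, pos_x_5 = 13, pos_y_5 = 9.5, pos_z_5 = 16, pos_x_6 = 3, pos_y_6 = 13, pos_z_6 = 5.5, pos_y_7 = 5.5, pos_z_7 = 4.5, width_7 = 5.5, depth_7 = 3.5, height_7 = 3.5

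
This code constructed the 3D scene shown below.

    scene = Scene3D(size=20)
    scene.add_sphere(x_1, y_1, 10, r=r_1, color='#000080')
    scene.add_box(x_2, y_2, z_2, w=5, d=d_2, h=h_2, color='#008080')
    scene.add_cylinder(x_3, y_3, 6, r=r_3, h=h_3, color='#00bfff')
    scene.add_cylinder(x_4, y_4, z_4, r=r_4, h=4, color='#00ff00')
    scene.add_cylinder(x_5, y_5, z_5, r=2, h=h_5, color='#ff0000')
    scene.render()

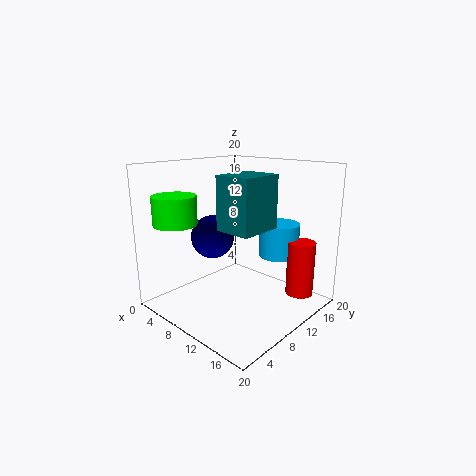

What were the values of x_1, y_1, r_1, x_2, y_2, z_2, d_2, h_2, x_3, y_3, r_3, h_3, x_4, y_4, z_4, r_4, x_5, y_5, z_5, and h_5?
x_1 = 7, y_1 = 8, r_1 = 3, x_2 = 10, y_2 = 6, z_2 = 12, d_2 = 6, h_2 = 7, x_3 = 12, y_3 = 17, r_3 = 3, h_3 = 5, x_4 = 4, y_4 = 4, z_4 = 12, r_4 = 3, x_5 = 16, y_5 = 17, z_5 = 1, h_5 = 8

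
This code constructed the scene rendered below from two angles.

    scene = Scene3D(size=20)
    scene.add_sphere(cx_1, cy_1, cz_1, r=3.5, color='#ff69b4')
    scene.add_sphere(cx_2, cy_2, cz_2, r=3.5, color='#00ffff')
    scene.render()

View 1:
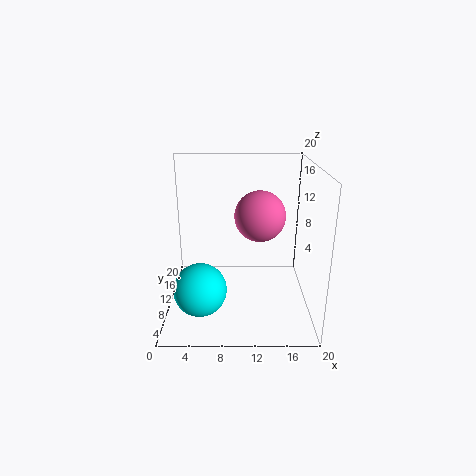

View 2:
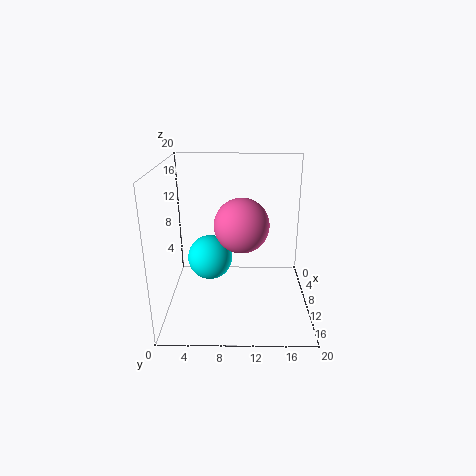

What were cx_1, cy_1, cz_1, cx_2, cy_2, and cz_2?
cx_1 = 13, cy_1 = 10.5, cz_1 = 13, cx_2 = 5, cy_2 = 5.5, cz_2 = 4.5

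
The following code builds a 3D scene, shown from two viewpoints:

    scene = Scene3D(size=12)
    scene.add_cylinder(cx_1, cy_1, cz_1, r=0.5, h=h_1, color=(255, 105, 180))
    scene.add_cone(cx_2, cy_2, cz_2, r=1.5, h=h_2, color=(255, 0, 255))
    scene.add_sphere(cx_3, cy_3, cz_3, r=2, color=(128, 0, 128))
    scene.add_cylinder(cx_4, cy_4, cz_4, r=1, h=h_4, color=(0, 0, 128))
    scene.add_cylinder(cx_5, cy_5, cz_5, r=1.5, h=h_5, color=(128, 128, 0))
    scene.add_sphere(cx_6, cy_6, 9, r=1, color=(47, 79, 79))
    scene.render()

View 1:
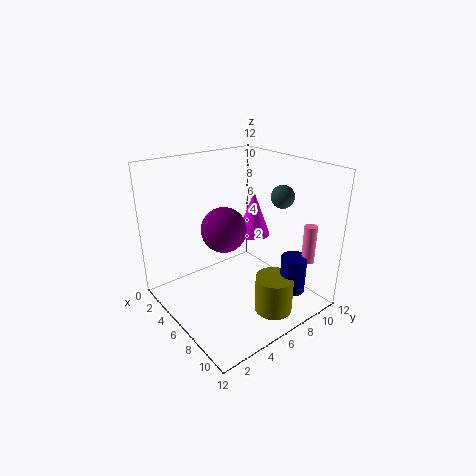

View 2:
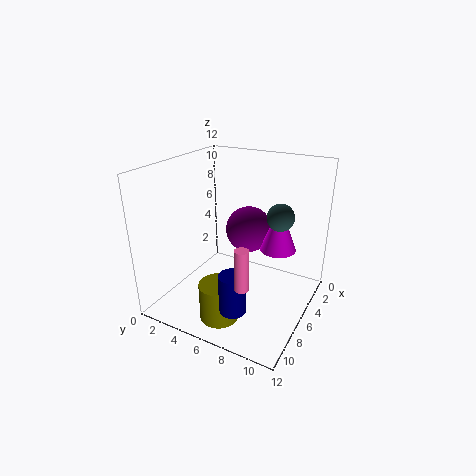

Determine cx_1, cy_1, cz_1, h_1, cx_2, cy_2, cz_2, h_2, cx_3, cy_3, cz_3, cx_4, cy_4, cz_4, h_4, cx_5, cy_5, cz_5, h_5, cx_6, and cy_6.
cx_1 = 11, cy_1 = 9, cz_1 = 5, h_1 = 3, cx_2 = 4.5, cy_2 = 9, cz_2 = 5, h_2 = 4, cx_3 = 4, cy_3 = 6, cz_3 = 6, cx_4 = 10.5, cy_4 = 8, cz_4 = 2.5, h_4 = 3, cx_5 = 10, cy_5 = 6.5, cz_5 = 1, h_5 = 3, cx_6 = 7, cy_6 = 10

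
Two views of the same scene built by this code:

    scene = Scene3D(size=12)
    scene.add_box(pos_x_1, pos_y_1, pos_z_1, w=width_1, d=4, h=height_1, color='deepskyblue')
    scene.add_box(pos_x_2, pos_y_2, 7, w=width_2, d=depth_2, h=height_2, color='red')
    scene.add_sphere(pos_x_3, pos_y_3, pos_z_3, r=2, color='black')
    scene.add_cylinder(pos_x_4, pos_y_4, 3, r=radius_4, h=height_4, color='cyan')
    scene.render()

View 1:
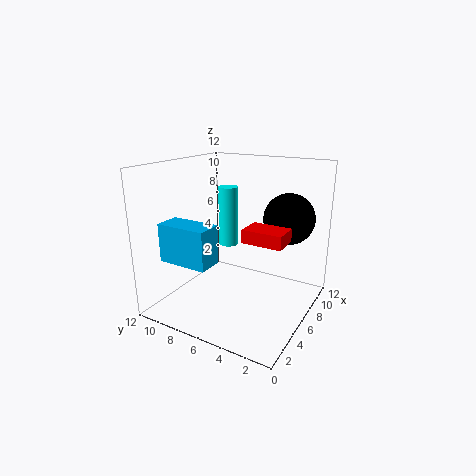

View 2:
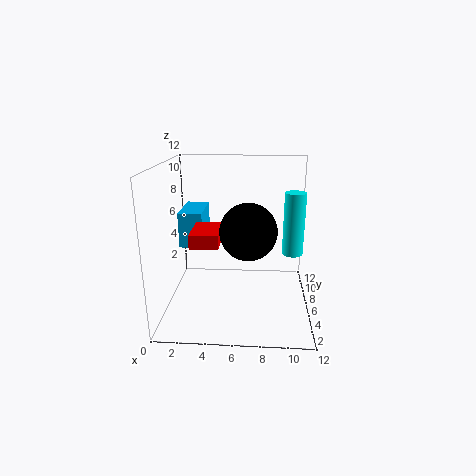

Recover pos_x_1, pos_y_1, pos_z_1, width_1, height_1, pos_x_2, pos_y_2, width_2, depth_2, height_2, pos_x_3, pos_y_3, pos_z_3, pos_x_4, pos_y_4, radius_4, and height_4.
pos_x_1 = 1
pos_y_1 = 6
pos_z_1 = 5
width_1 = 2
height_1 = 3
pos_x_2 = 3
pos_y_2 = 1
width_2 = 2
depth_2 = 3
height_2 = 1
pos_x_3 = 7
pos_y_3 = 2
pos_z_3 = 8
pos_x_4 = 11
pos_y_4 = 10
radius_4 = 1
height_4 = 6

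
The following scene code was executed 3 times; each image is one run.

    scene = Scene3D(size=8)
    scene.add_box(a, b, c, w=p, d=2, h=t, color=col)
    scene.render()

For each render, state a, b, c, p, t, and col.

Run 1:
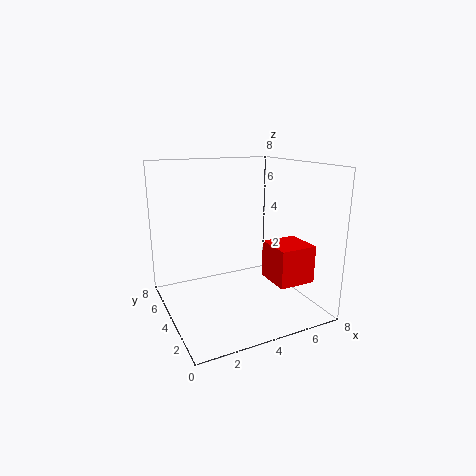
a = 5
b = 1
c = 2
p = 2
t = 2
col = 'red'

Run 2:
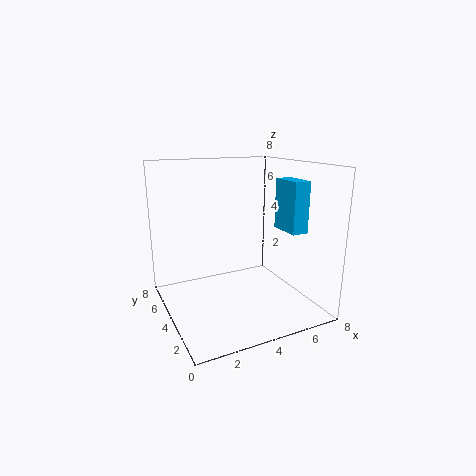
a = 7
b = 3
c = 4
p = 1
t = 3
col = 'deepskyblue'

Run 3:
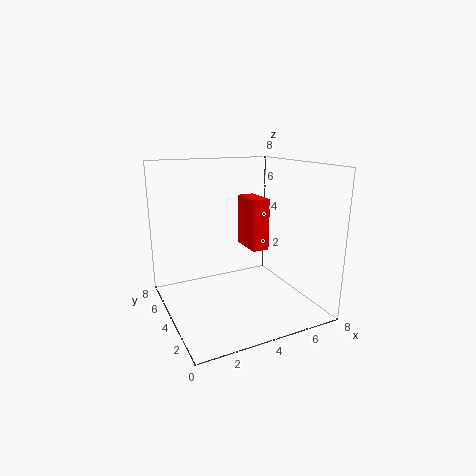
a = 5
b = 4
c = 3
p = 1
t = 3
col = 'red'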